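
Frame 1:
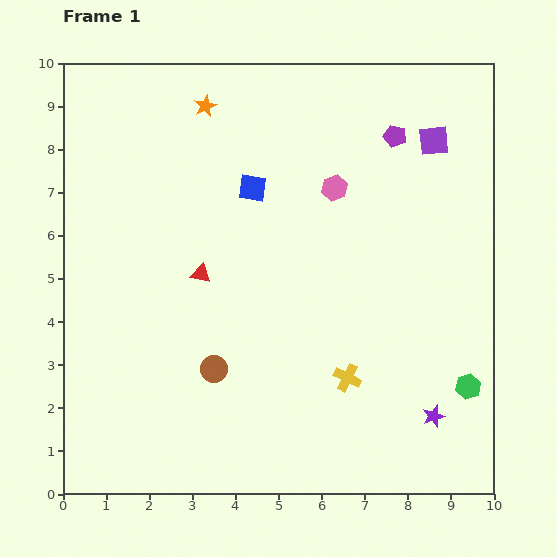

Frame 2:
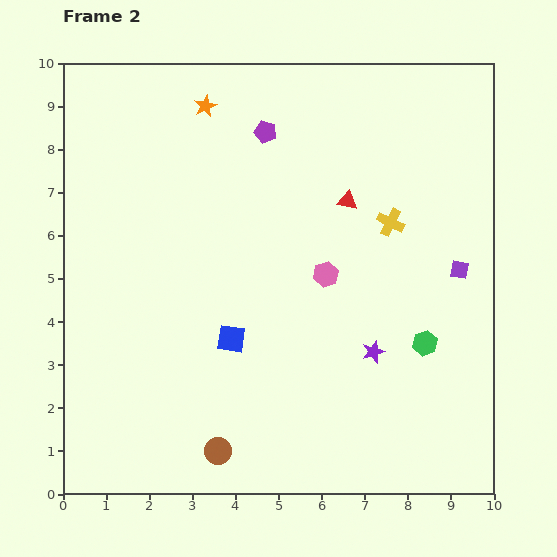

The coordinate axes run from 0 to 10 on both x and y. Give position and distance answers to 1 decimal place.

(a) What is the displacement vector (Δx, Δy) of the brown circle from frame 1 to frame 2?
(0.1, -1.9)

The brown circle was at (3.5, 2.9) in frame 1 and (3.6, 1.0) in frame 2.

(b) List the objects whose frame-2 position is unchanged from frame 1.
the orange star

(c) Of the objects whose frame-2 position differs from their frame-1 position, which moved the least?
the green hexagon

(moved 1.4)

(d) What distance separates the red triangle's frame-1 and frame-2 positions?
3.8

The red triangle moved from (3.2, 5.1) to (6.6, 6.8), a distance of √(3.4² + 1.7²) ≈ 3.8.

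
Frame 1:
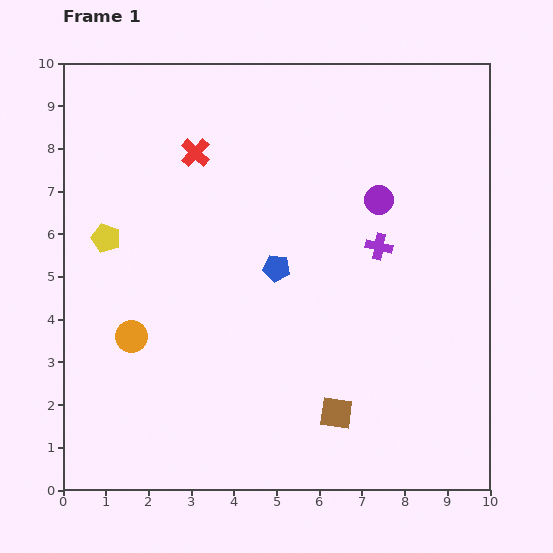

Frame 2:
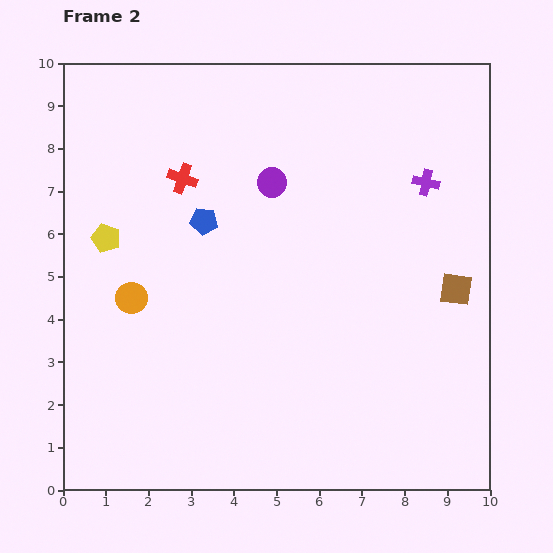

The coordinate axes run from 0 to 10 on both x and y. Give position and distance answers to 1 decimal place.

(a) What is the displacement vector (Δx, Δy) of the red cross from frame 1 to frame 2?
(-0.3, -0.6)

The red cross was at (3.1, 7.9) in frame 1 and (2.8, 7.3) in frame 2.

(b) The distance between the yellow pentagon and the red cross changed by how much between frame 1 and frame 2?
-0.6

Distance in frame 1: 2.9. Distance in frame 2: 2.3.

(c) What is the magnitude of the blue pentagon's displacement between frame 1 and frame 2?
2.0

The blue pentagon moved from (5.0, 5.2) to (3.3, 6.3), a distance of √(1.7² + 1.1²) ≈ 2.0.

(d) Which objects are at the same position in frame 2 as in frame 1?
the yellow pentagon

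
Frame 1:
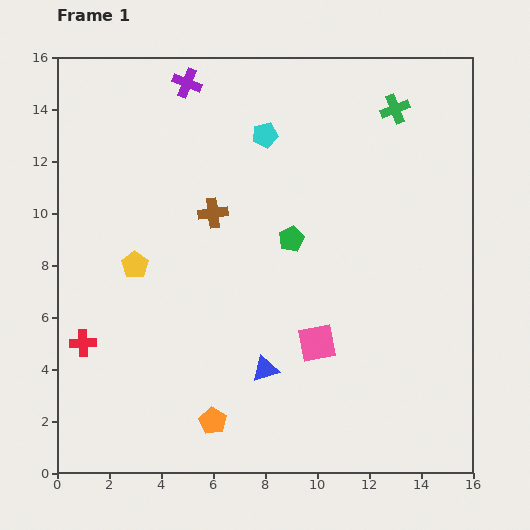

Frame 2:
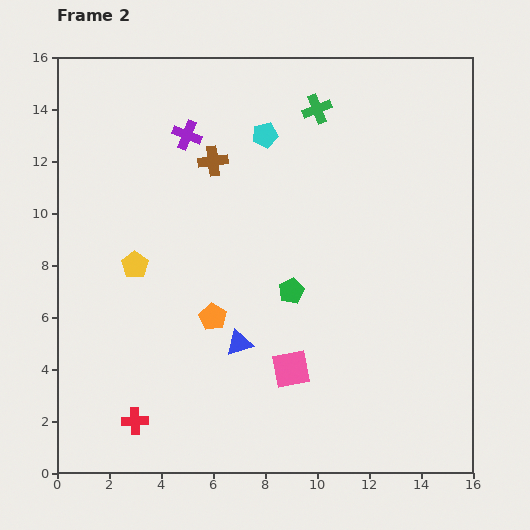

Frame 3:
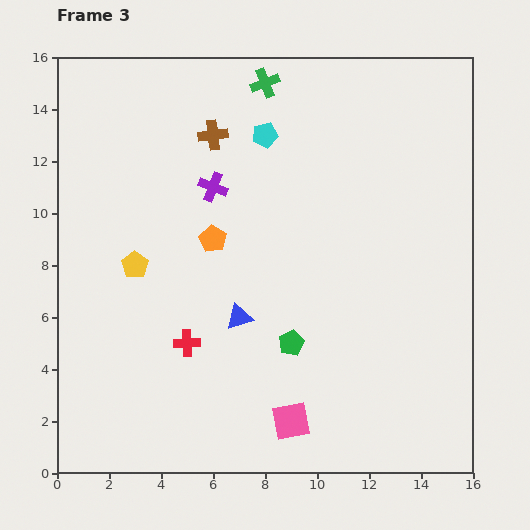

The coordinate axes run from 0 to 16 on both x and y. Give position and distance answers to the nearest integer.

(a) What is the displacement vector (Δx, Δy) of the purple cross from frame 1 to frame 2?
(0, -2)

The purple cross was at (5, 15) in frame 1 and (5, 13) in frame 2.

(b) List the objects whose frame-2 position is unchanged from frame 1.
the yellow pentagon, the cyan pentagon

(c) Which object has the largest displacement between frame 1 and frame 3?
the orange pentagon

(moved 7; next 5)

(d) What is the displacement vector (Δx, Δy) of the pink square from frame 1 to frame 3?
(-1, -3)

The pink square was at (10, 5) in frame 1 and (9, 2) in frame 3.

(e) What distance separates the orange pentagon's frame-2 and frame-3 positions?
3

The orange pentagon moved from (6, 6) to (6, 9), a distance of √(0² + 3²) ≈ 3.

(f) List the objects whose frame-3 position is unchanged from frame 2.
the yellow pentagon, the cyan pentagon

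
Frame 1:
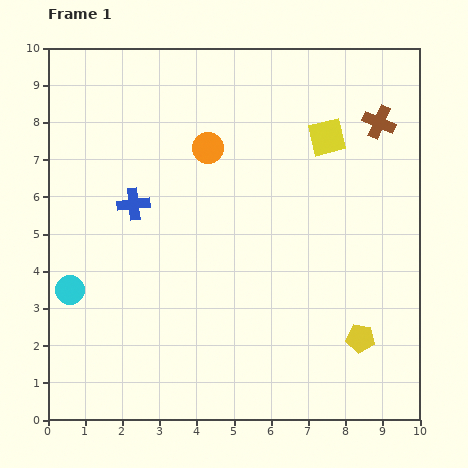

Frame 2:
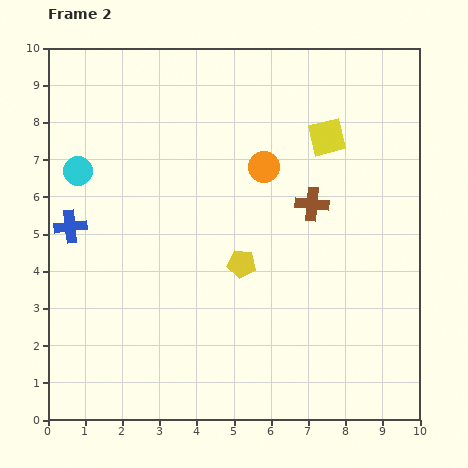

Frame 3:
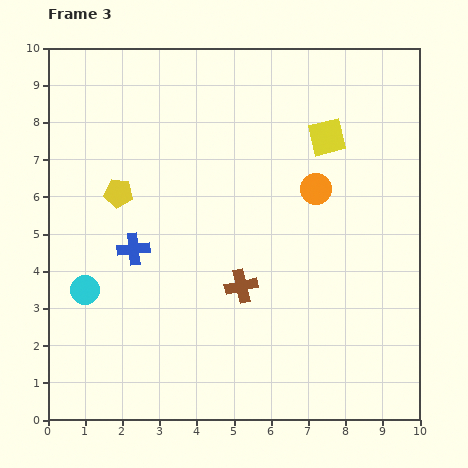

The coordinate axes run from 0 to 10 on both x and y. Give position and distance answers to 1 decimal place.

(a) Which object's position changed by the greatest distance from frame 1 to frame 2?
the yellow pentagon

(moved 3.8; next 3.2)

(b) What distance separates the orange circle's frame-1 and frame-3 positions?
3.1

The orange circle moved from (4.3, 7.3) to (7.2, 6.2), a distance of √(2.9² + 1.1²) ≈ 3.1.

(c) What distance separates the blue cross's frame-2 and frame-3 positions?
1.8

The blue cross moved from (0.6, 5.2) to (2.3, 4.6), a distance of √(1.7² + 0.6²) ≈ 1.8.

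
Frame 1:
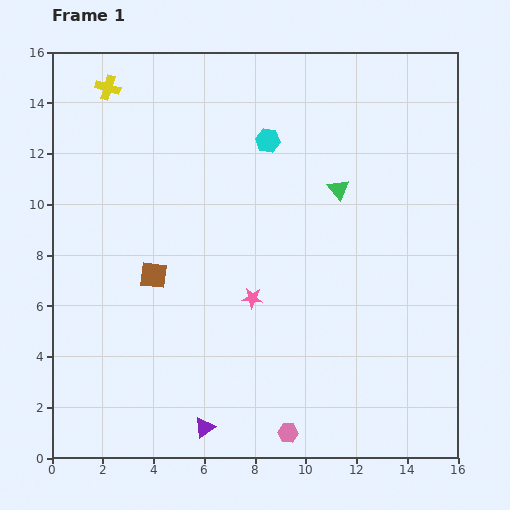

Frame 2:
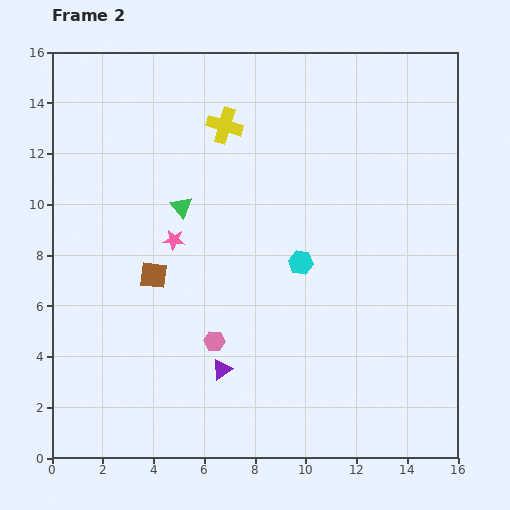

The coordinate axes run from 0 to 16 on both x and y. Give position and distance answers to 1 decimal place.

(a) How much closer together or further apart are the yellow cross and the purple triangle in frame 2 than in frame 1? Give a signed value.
-4.3

Distance in frame 1: 13.9. Distance in frame 2: 9.6.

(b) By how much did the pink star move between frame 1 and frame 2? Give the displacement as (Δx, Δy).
(-3.1, 2.3)

The pink star was at (7.9, 6.3) in frame 1 and (4.8, 8.6) in frame 2.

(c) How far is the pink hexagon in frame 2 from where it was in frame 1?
4.6

The pink hexagon moved from (9.3, 1.0) to (6.4, 4.6), a distance of √(2.9² + 3.6²) ≈ 4.6.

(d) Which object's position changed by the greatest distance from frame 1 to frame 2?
the green triangle

(moved 6.2; next 5.0)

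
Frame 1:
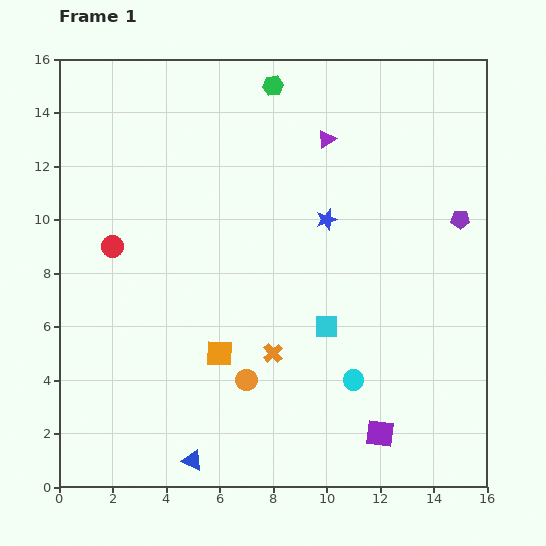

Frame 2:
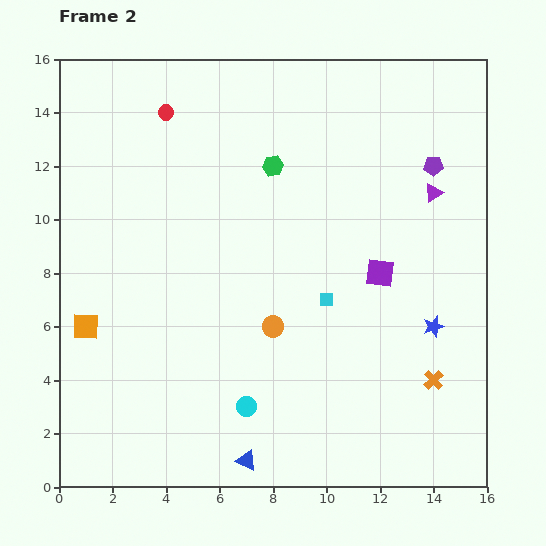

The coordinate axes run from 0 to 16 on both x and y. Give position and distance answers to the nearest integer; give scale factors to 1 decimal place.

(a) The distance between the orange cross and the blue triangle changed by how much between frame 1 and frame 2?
+3

Distance in frame 1: 5. Distance in frame 2: 8.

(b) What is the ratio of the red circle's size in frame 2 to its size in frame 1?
0.7×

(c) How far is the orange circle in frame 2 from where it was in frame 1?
2

The orange circle moved from (7, 4) to (8, 6), a distance of √(1² + 2²) ≈ 2.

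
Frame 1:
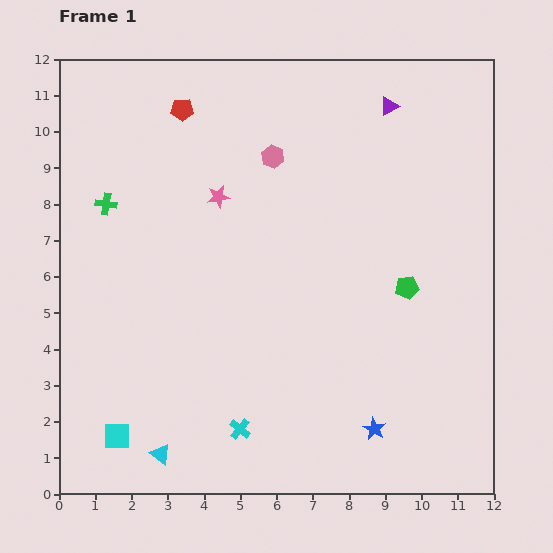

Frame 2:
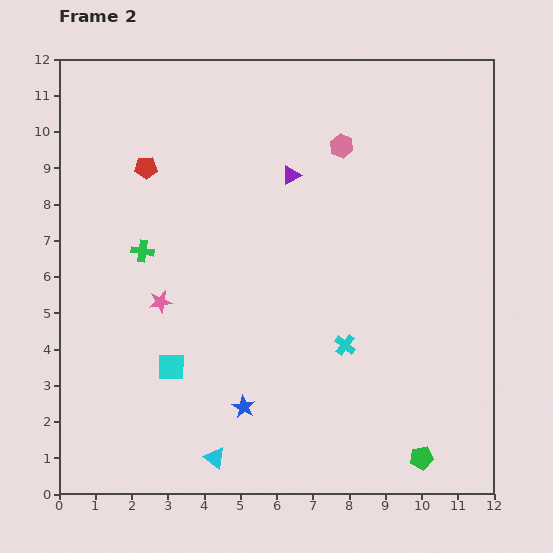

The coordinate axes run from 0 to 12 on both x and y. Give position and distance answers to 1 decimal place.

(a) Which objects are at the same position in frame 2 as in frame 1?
none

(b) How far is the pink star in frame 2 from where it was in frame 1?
3.3

The pink star moved from (4.4, 8.2) to (2.8, 5.3), a distance of √(1.6² + 2.9²) ≈ 3.3.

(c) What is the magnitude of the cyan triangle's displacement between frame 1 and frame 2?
1.5

The cyan triangle moved from (2.8, 1.1) to (4.3, 1.0), a distance of √(1.5² + 0.1²) ≈ 1.5.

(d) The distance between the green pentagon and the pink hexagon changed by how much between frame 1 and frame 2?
+3.7

Distance in frame 1: 5.2. Distance in frame 2: 8.9.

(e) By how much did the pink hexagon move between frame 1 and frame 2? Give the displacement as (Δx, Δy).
(1.9, 0.3)

The pink hexagon was at (5.9, 9.3) in frame 1 and (7.8, 9.6) in frame 2.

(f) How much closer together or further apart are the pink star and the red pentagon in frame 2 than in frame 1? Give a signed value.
+1.1

Distance in frame 1: 2.6. Distance in frame 2: 3.7.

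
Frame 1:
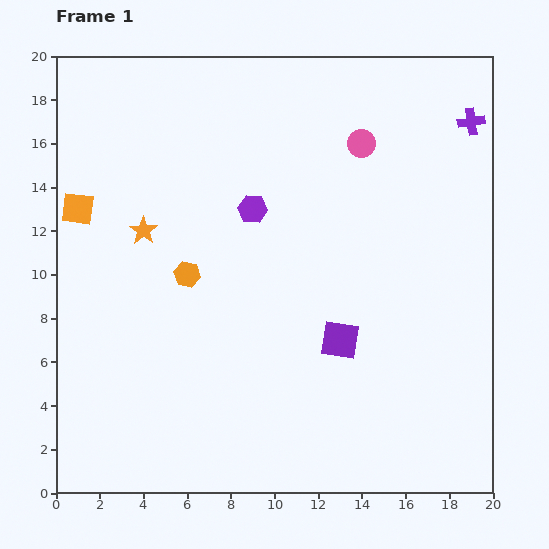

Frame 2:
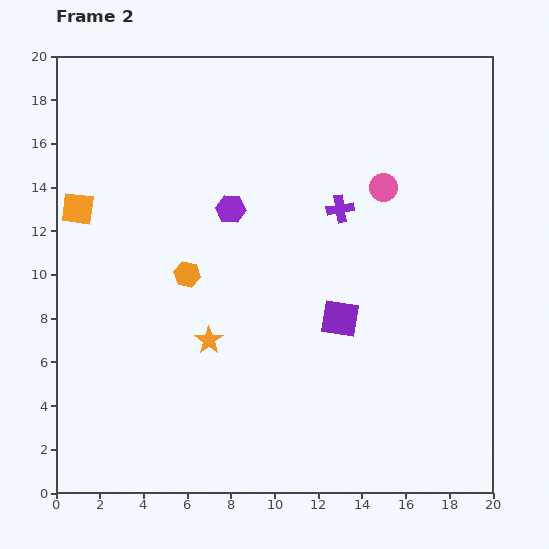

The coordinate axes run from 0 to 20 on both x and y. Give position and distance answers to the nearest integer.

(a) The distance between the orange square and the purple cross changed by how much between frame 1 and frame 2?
-6

Distance in frame 1: 18. Distance in frame 2: 12.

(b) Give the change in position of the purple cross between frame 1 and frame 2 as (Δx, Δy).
(-6, -4)

The purple cross was at (19, 17) in frame 1 and (13, 13) in frame 2.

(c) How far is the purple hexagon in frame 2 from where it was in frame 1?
1

The purple hexagon moved from (9, 13) to (8, 13), a distance of √(1² + 0²) ≈ 1.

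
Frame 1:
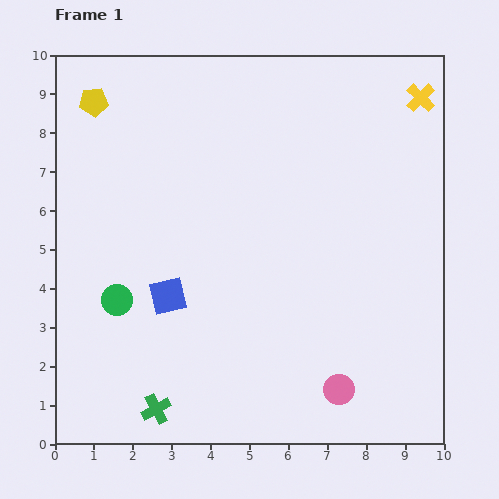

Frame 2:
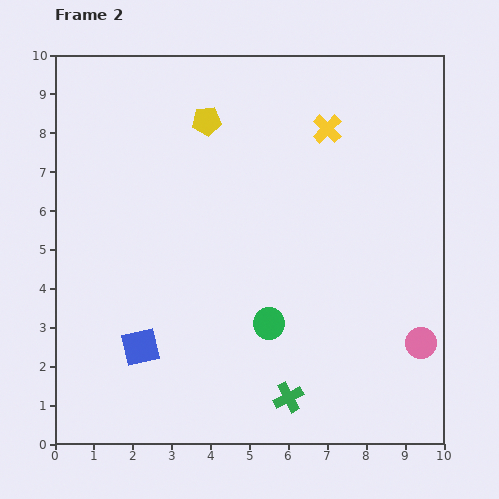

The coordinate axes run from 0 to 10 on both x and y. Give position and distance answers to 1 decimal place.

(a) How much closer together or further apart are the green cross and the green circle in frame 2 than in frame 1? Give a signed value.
-1.0

Distance in frame 1: 3.0. Distance in frame 2: 2.0.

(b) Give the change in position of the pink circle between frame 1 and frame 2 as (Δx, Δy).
(2.1, 1.2)

The pink circle was at (7.3, 1.4) in frame 1 and (9.4, 2.6) in frame 2.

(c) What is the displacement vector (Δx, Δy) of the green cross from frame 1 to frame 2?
(3.4, 0.3)

The green cross was at (2.6, 0.9) in frame 1 and (6.0, 1.2) in frame 2.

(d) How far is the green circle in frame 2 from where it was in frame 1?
3.9

The green circle moved from (1.6, 3.7) to (5.5, 3.1), a distance of √(3.9² + 0.6²) ≈ 3.9.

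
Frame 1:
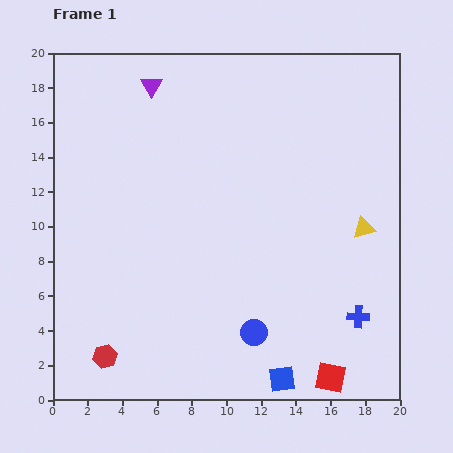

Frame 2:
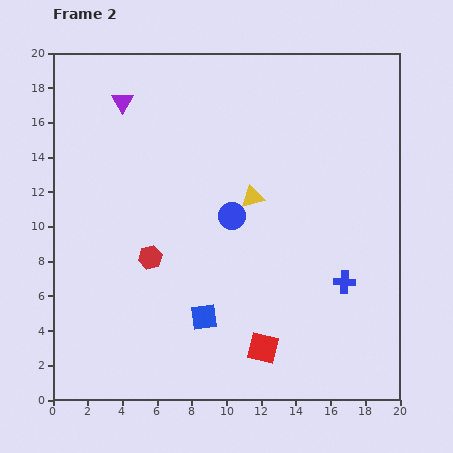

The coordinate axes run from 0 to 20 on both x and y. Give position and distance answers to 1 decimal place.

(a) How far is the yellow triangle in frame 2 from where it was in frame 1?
6.6

The yellow triangle moved from (17.9, 9.9) to (11.5, 11.7), a distance of √(6.4² + 1.8²) ≈ 6.6.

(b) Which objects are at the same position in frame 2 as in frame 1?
none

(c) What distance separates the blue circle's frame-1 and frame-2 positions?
6.8

The blue circle moved from (11.6, 3.9) to (10.3, 10.6), a distance of √(1.3² + 6.7²) ≈ 6.8.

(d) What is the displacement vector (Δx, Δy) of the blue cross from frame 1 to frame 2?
(-0.8, 2.0)

The blue cross was at (17.6, 4.8) in frame 1 and (16.8, 6.8) in frame 2.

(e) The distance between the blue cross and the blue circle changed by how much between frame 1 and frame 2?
+1.4

Distance in frame 1: 6.1. Distance in frame 2: 7.5.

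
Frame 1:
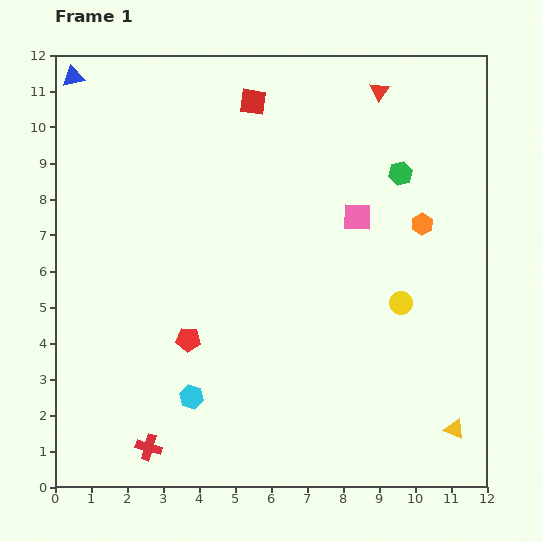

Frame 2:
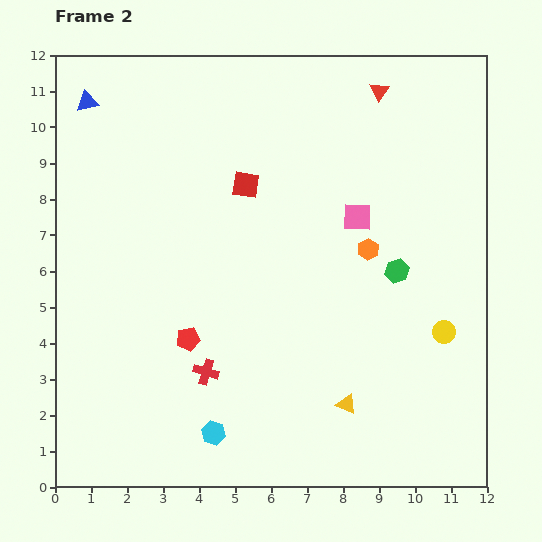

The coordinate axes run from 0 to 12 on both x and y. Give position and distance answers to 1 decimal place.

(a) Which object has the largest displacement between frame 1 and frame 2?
the yellow triangle

(moved 3.1; next 2.7)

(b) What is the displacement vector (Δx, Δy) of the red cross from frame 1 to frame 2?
(1.6, 2.1)

The red cross was at (2.6, 1.1) in frame 1 and (4.2, 3.2) in frame 2.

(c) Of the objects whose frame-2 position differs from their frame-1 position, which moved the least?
the blue triangle

(moved 0.8)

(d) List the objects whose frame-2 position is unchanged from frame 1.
the red triangle, the pink square, the red pentagon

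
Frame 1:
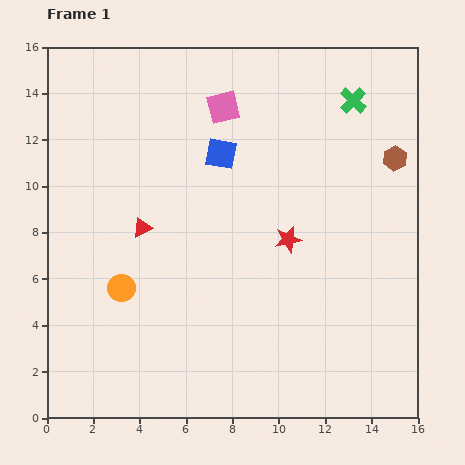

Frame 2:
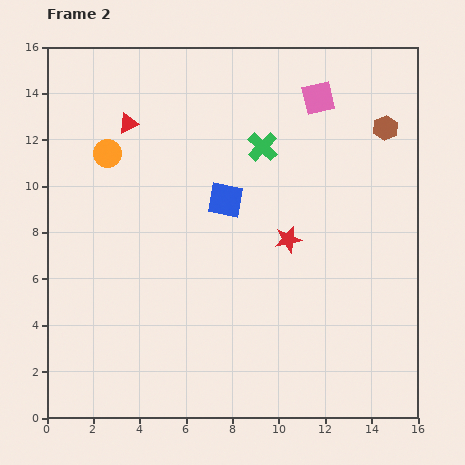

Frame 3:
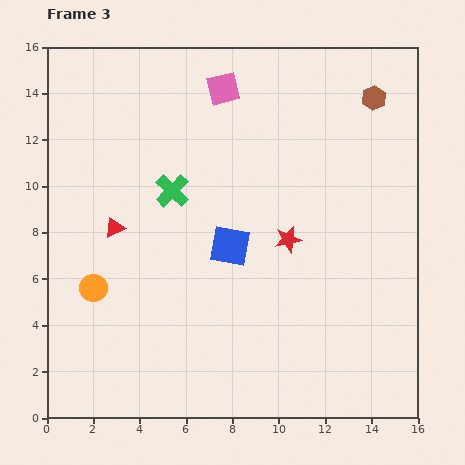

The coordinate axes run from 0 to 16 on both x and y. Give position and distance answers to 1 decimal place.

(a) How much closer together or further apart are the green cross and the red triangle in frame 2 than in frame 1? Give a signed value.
-4.7

Distance in frame 1: 10.6. Distance in frame 2: 5.9.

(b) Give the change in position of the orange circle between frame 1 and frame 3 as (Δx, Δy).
(-1.2, 0.0)

The orange circle was at (3.2, 5.6) in frame 1 and (2.0, 5.6) in frame 3.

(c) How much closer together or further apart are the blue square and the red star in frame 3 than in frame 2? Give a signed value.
-0.7

Distance in frame 2: 3.2. Distance in frame 3: 2.5.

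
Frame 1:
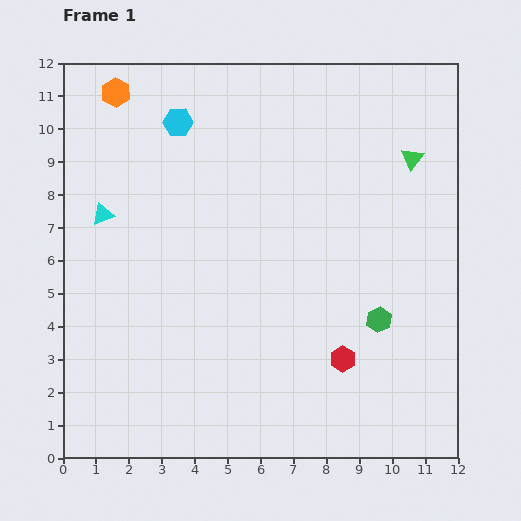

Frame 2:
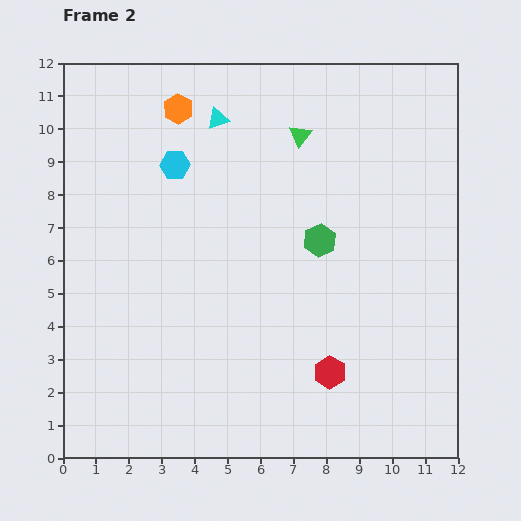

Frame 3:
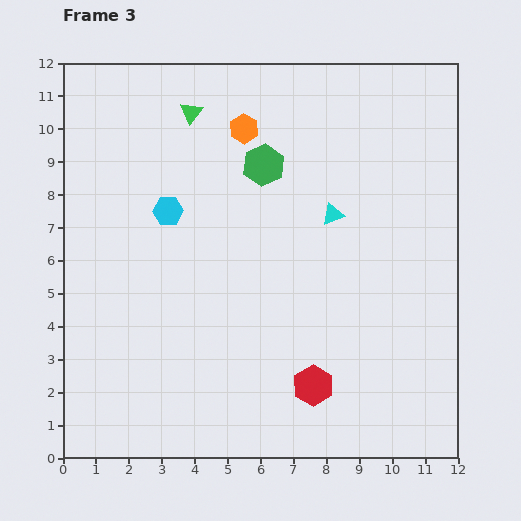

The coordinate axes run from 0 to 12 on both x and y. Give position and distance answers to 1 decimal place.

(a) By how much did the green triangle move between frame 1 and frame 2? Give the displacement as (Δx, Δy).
(-3.4, 0.7)

The green triangle was at (10.6, 9.1) in frame 1 and (7.2, 9.8) in frame 2.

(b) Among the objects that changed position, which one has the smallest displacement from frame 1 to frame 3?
the red hexagon

(moved 1.2)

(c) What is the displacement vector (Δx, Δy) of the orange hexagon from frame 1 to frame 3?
(3.9, -1.1)

The orange hexagon was at (1.6, 11.1) in frame 1 and (5.5, 10.0) in frame 3.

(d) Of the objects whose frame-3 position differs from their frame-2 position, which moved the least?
the red hexagon

(moved 0.6)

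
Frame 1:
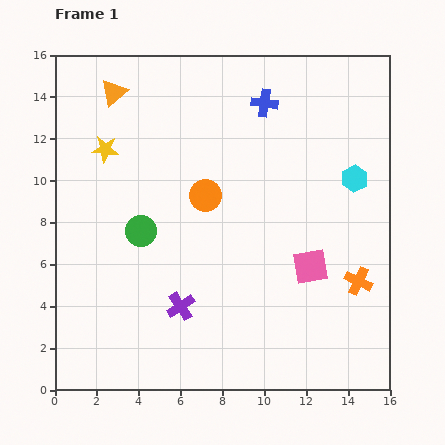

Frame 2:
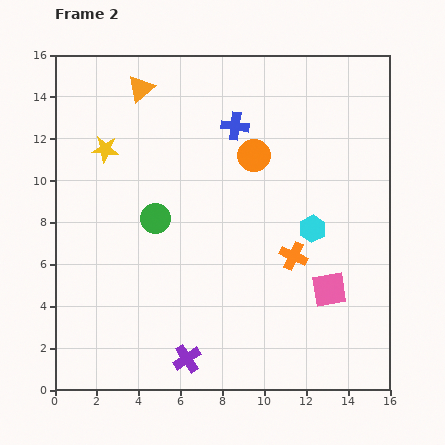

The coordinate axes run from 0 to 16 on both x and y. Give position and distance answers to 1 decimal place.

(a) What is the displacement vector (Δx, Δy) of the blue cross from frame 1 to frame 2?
(-1.4, -1.1)

The blue cross was at (10.0, 13.7) in frame 1 and (8.6, 12.6) in frame 2.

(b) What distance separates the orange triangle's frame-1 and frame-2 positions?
1.3

The orange triangle moved from (2.8, 14.2) to (4.1, 14.4), a distance of √(1.3² + 0.2²) ≈ 1.3.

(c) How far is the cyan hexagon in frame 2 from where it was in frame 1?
3.1

The cyan hexagon moved from (14.3, 10.1) to (12.3, 7.7), a distance of √(2.0² + 2.4²) ≈ 3.1.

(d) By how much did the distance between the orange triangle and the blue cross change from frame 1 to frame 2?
-2.4

Distance in frame 1: 7.2. Distance in frame 2: 4.8.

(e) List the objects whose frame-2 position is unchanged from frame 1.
the yellow star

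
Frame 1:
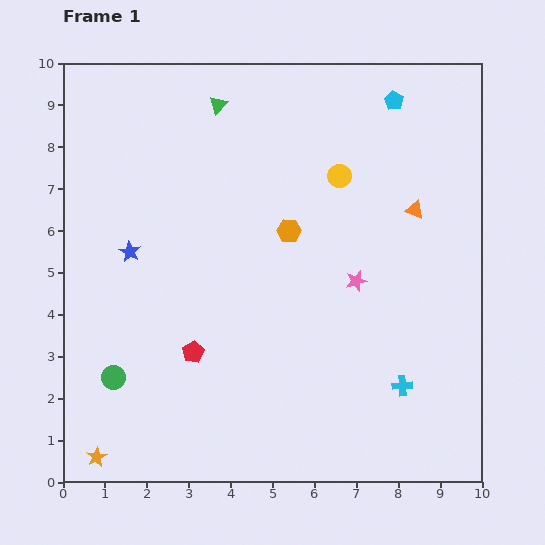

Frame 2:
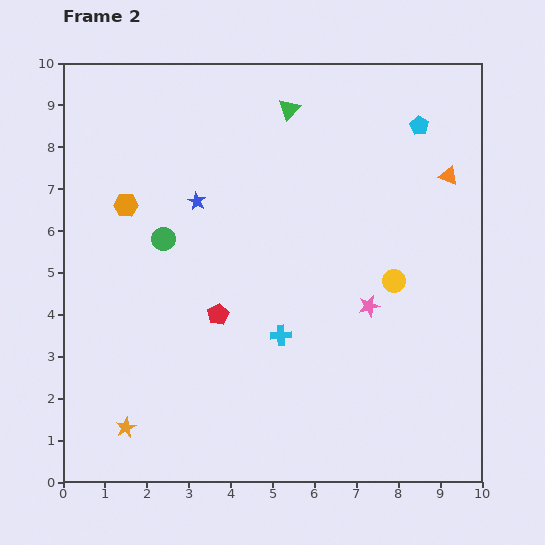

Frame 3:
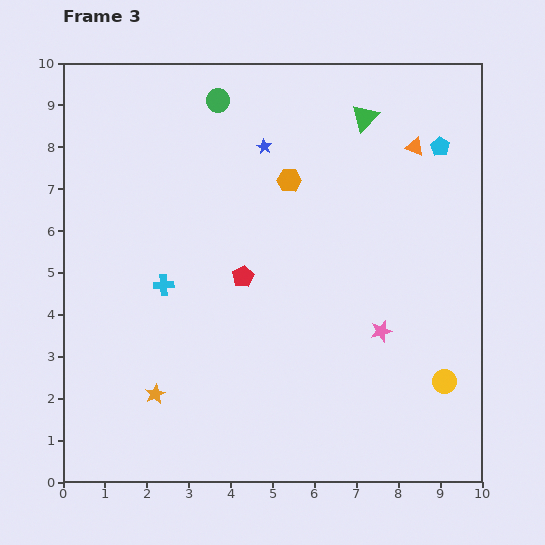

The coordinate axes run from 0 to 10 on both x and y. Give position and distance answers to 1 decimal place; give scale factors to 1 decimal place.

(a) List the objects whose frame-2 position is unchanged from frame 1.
none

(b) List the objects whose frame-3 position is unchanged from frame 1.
none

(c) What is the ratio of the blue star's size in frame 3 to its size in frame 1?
0.7×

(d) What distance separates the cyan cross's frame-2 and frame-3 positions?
3.0

The cyan cross moved from (5.2, 3.5) to (2.4, 4.7), a distance of √(2.8² + 1.2²) ≈ 3.0.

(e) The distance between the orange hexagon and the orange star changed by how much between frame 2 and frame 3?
+0.7

Distance in frame 2: 5.3. Distance in frame 3: 6.0.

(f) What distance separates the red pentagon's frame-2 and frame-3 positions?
1.1

The red pentagon moved from (3.7, 4.0) to (4.3, 4.9), a distance of √(0.6² + 0.9²) ≈ 1.1.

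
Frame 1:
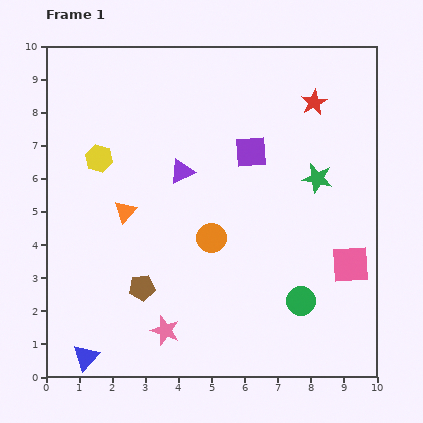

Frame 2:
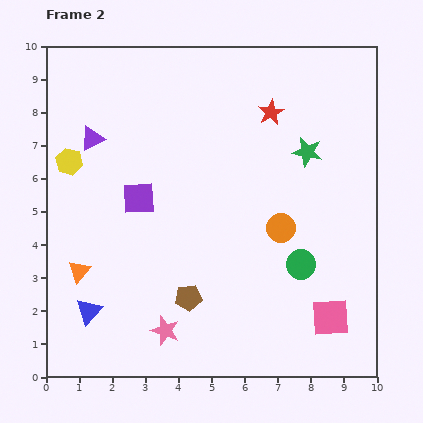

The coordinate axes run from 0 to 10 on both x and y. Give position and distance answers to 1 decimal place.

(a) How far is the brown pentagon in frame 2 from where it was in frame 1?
1.4

The brown pentagon moved from (2.9, 2.7) to (4.3, 2.4), a distance of √(1.4² + 0.3²) ≈ 1.4.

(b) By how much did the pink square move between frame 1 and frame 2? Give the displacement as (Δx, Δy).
(-0.6, -1.6)

The pink square was at (9.2, 3.4) in frame 1 and (8.6, 1.8) in frame 2.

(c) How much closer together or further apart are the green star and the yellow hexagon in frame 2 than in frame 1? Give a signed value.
+0.6

Distance in frame 1: 6.6. Distance in frame 2: 7.2.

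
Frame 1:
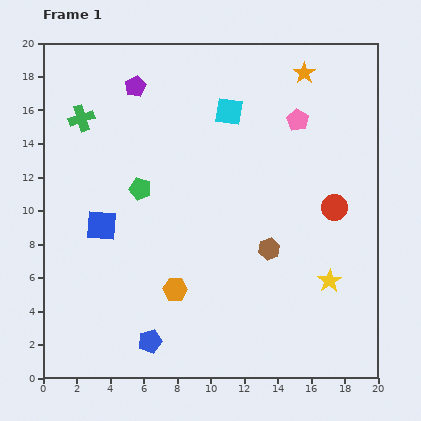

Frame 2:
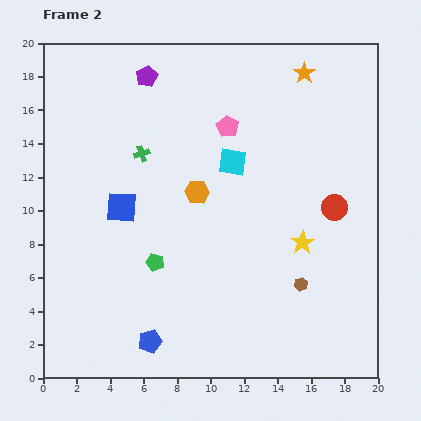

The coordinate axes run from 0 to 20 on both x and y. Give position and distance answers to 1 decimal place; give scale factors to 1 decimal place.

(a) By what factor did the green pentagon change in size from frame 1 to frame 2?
0.8×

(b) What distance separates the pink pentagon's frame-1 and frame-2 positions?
4.2

The pink pentagon moved from (15.2, 15.4) to (11.0, 15.0), a distance of √(4.2² + 0.4²) ≈ 4.2.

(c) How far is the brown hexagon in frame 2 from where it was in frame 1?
2.8

The brown hexagon moved from (13.5, 7.7) to (15.4, 5.6), a distance of √(1.9² + 2.1²) ≈ 2.8.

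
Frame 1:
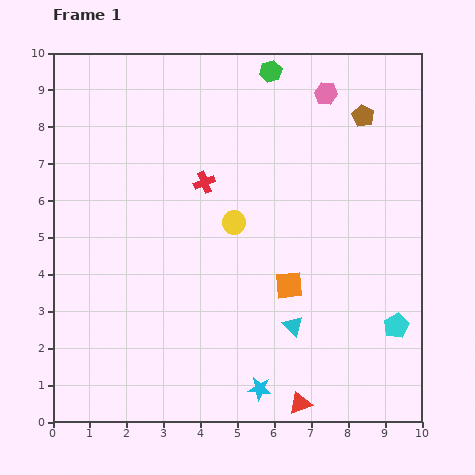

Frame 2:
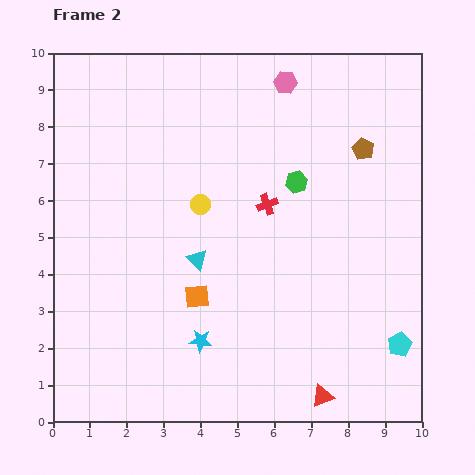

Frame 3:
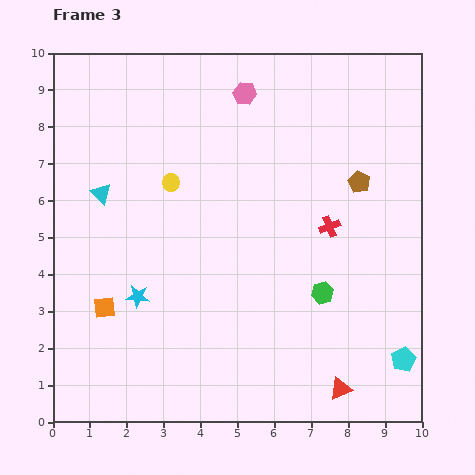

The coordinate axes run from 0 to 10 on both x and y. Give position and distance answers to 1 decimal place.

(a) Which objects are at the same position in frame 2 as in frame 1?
none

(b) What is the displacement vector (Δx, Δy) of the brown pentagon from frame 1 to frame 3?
(-0.1, -1.8)

The brown pentagon was at (8.4, 8.3) in frame 1 and (8.3, 6.5) in frame 3.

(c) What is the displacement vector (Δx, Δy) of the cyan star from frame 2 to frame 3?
(-1.7, 1.2)

The cyan star was at (4.0, 2.2) in frame 2 and (2.3, 3.4) in frame 3.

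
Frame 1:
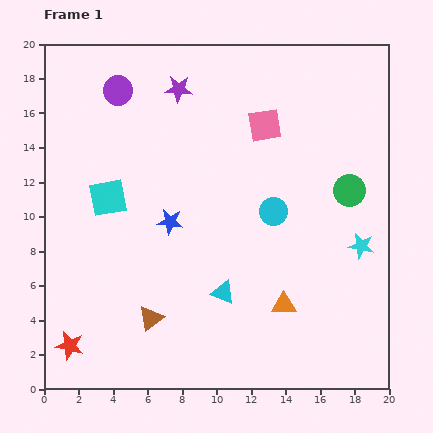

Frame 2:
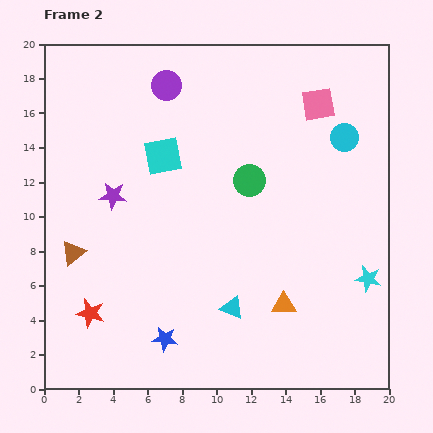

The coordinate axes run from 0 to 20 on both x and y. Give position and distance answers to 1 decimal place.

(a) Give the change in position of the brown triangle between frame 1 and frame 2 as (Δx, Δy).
(-4.5, 3.8)

The brown triangle was at (6.2, 4.1) in frame 1 and (1.7, 7.9) in frame 2.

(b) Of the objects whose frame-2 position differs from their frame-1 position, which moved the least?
the cyan triangle

(moved 1.0)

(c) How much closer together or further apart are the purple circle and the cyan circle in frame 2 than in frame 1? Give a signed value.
-0.7

Distance in frame 1: 11.4. Distance in frame 2: 10.7.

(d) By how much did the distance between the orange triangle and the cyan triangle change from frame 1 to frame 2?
-0.6

Distance in frame 1: 3.6. Distance in frame 2: 3.0.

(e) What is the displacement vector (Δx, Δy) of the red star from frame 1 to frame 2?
(1.2, 1.9)

The red star was at (1.5, 2.5) in frame 1 and (2.7, 4.4) in frame 2.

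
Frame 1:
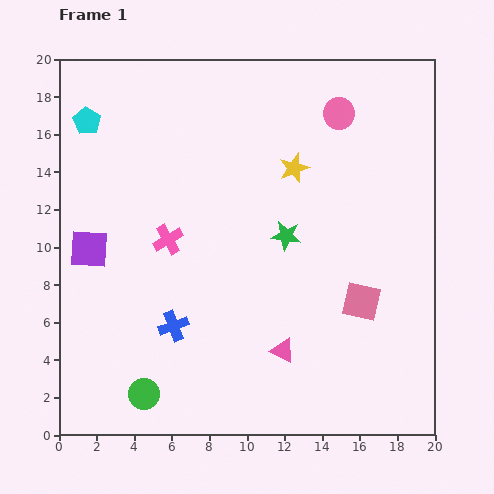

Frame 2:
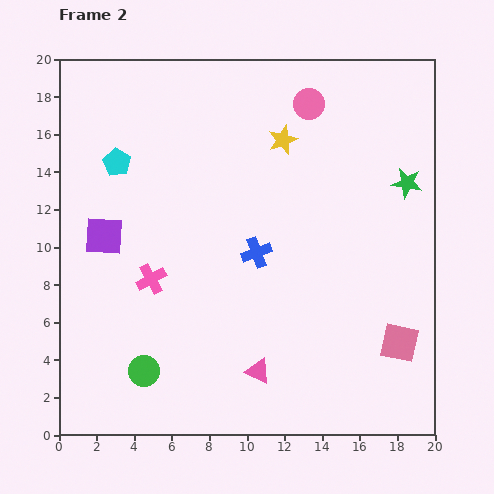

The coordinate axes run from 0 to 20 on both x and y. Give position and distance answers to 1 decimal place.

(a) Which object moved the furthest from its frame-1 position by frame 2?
the green star

(moved 7.0; next 5.9)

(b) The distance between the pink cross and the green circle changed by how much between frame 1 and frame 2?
-3.4

Distance in frame 1: 8.3. Distance in frame 2: 4.9.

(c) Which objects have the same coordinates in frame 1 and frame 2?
none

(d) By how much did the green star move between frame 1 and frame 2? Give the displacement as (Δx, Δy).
(6.4, 2.8)

The green star was at (12.1, 10.6) in frame 1 and (18.5, 13.4) in frame 2.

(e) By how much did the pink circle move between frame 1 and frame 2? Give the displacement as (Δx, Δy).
(-1.6, 0.5)

The pink circle was at (14.9, 17.1) in frame 1 and (13.3, 17.6) in frame 2.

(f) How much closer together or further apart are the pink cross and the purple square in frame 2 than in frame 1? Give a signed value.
-0.8

Distance in frame 1: 4.2. Distance in frame 2: 3.4.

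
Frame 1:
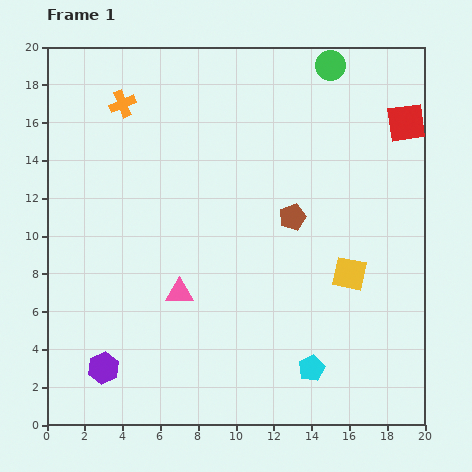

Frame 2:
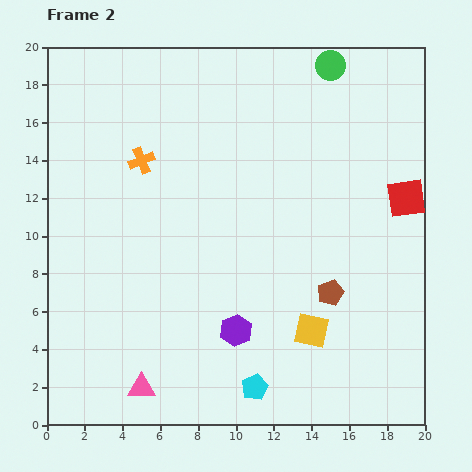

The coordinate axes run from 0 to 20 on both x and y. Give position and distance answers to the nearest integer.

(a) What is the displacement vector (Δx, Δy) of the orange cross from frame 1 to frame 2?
(1, -3)

The orange cross was at (4, 17) in frame 1 and (5, 14) in frame 2.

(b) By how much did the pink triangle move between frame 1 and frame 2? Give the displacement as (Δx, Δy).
(-2, -5)

The pink triangle was at (7, 7) in frame 1 and (5, 2) in frame 2.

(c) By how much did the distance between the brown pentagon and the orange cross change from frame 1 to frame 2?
+1

Distance in frame 1: 11. Distance in frame 2: 12.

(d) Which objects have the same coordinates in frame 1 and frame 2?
the green circle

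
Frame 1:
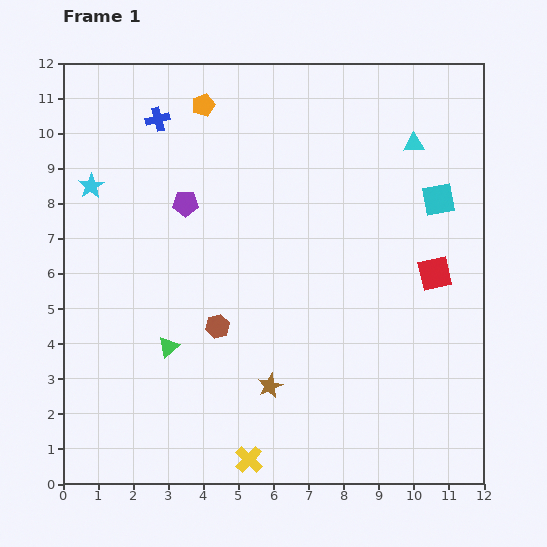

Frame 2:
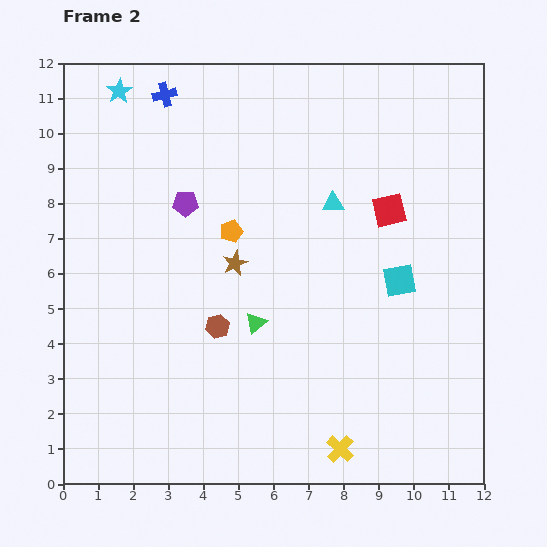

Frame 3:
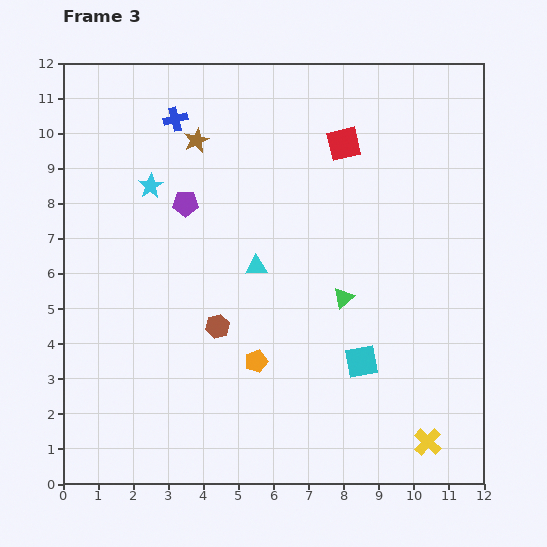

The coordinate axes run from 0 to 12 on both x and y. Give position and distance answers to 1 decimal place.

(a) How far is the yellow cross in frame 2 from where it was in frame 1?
2.6

The yellow cross moved from (5.3, 0.7) to (7.9, 1.0), a distance of √(2.6² + 0.3²) ≈ 2.6.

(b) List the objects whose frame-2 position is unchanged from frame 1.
the brown hexagon, the purple pentagon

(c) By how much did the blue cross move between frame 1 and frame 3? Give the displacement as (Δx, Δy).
(0.5, 0.0)

The blue cross was at (2.7, 10.4) in frame 1 and (3.2, 10.4) in frame 3.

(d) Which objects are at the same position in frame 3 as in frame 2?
the brown hexagon, the purple pentagon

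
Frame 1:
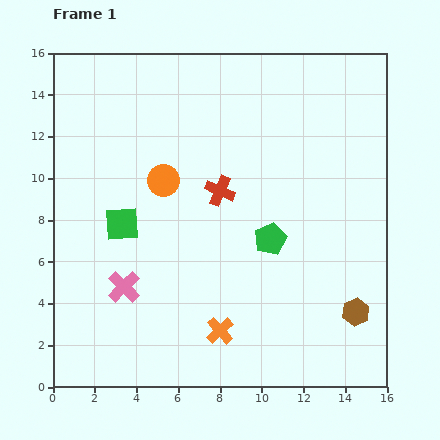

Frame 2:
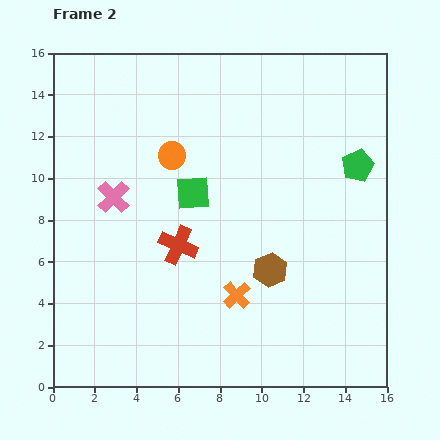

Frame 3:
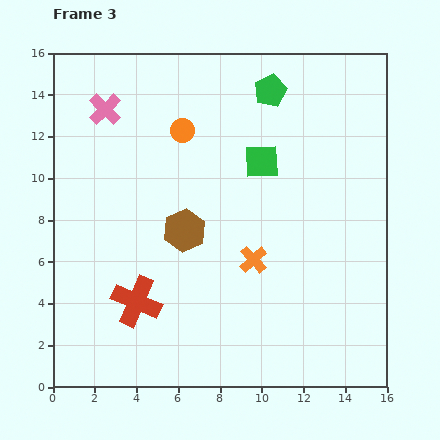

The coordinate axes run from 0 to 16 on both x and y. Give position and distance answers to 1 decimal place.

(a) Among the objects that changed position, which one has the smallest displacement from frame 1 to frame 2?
the orange circle

(moved 1.3)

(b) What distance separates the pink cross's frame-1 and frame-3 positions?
8.5

The pink cross moved from (3.4, 4.8) to (2.5, 13.3), a distance of √(0.9² + 8.5²) ≈ 8.5.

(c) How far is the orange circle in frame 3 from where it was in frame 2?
1.3

The orange circle moved from (5.7, 11.1) to (6.2, 12.3), a distance of √(0.5² + 1.2²) ≈ 1.3.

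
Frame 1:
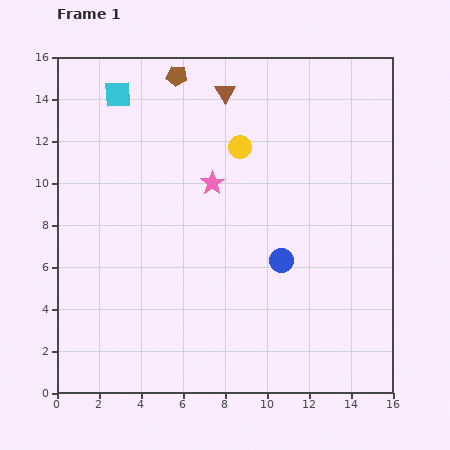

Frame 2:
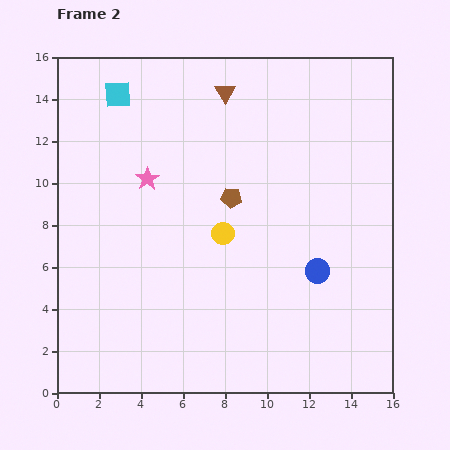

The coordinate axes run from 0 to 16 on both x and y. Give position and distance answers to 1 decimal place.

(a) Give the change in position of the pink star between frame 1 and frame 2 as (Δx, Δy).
(-3.1, 0.2)

The pink star was at (7.4, 10.0) in frame 1 and (4.3, 10.2) in frame 2.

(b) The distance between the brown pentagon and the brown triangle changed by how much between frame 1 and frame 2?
+2.6

Distance in frame 1: 2.4. Distance in frame 2: 5.0.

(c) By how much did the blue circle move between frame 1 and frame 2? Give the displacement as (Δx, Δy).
(1.7, -0.5)

The blue circle was at (10.7, 6.3) in frame 1 and (12.4, 5.8) in frame 2.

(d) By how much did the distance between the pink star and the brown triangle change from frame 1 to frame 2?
+1.2

Distance in frame 1: 4.3. Distance in frame 2: 5.5.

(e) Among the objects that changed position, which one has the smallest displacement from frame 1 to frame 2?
the blue circle

(moved 1.8)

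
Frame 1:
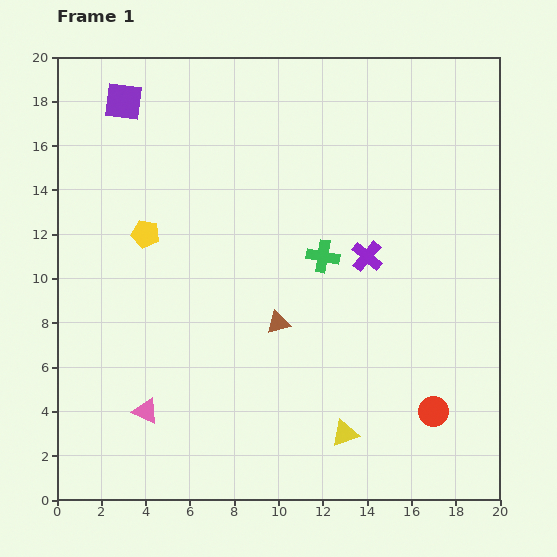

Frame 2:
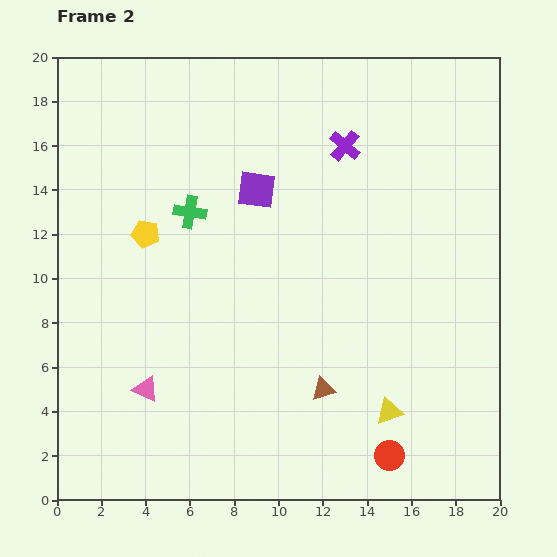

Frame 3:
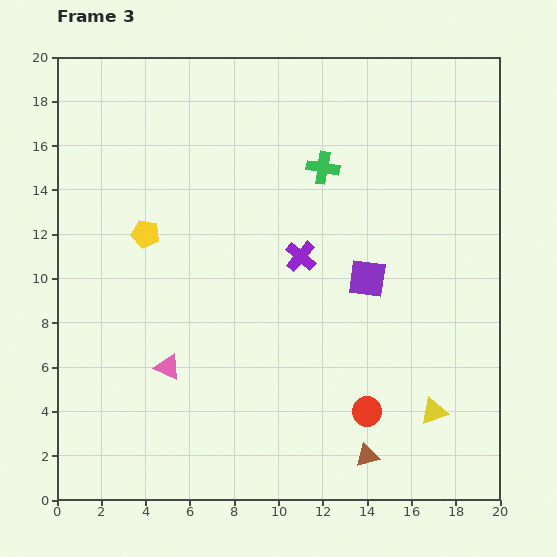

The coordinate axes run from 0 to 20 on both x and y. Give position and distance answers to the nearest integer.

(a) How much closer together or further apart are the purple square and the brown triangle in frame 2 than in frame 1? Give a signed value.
-3

Distance in frame 1: 12. Distance in frame 2: 9.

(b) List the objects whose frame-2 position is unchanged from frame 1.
the yellow pentagon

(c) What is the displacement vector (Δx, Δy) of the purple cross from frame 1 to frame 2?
(-1, 5)

The purple cross was at (14, 11) in frame 1 and (13, 16) in frame 2.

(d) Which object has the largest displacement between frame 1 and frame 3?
the purple square

(moved 14; next 7)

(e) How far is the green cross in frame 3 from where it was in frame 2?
6

The green cross moved from (6, 13) to (12, 15), a distance of √(6² + 2²) ≈ 6.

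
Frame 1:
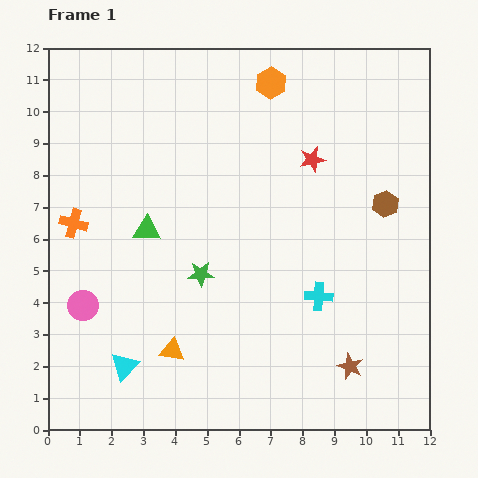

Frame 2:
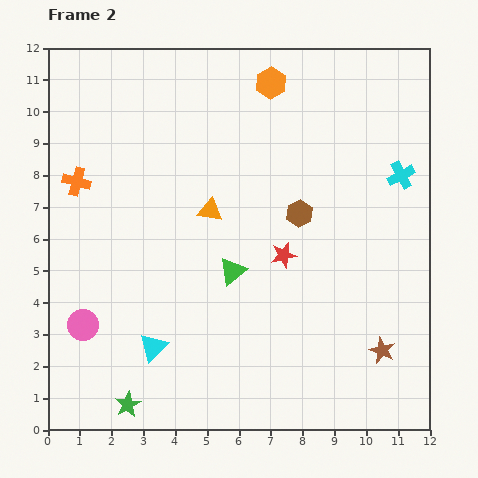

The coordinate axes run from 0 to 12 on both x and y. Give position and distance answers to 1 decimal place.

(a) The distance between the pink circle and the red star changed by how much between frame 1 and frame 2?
-1.8

Distance in frame 1: 8.5. Distance in frame 2: 6.7.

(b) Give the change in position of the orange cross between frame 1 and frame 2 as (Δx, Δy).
(0.1, 1.3)

The orange cross was at (0.8, 6.5) in frame 1 and (0.9, 7.8) in frame 2.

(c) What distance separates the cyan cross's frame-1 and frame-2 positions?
4.6

The cyan cross moved from (8.5, 4.2) to (11.1, 8.0), a distance of √(2.6² + 3.8²) ≈ 4.6.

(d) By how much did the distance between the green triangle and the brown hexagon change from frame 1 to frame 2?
-4.7

Distance in frame 1: 7.5. Distance in frame 2: 2.8.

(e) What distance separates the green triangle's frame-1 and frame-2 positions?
3.0

The green triangle moved from (3.1, 6.3) to (5.8, 5.0), a distance of √(2.7² + 1.3²) ≈ 3.0.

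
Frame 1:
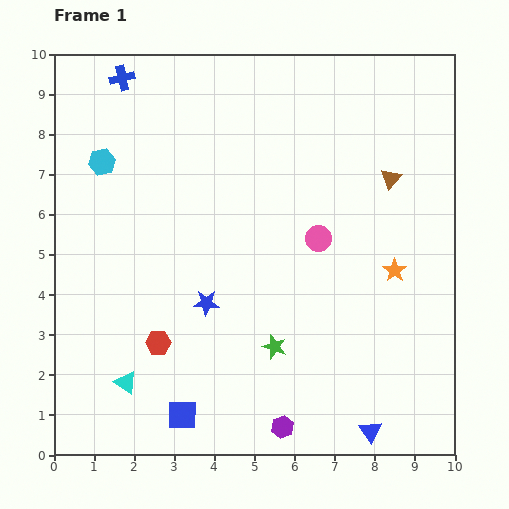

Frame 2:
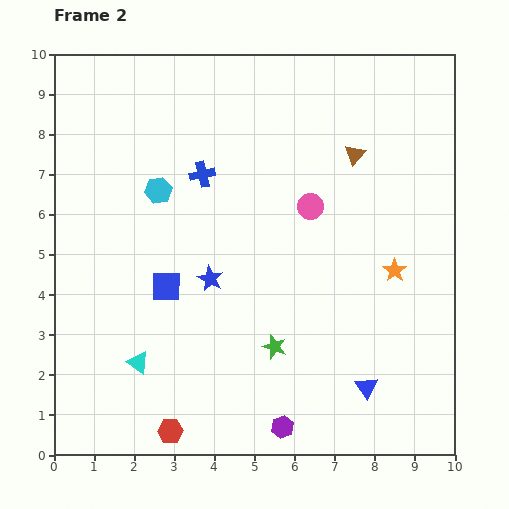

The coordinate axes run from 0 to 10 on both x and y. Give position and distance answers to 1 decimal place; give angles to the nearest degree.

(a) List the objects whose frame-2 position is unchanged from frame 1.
the green star, the purple hexagon, the orange star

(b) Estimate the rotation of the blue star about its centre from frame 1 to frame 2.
25° clockwise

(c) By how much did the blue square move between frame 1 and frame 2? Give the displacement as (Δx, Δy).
(-0.4, 3.2)

The blue square was at (3.2, 1.0) in frame 1 and (2.8, 4.2) in frame 2.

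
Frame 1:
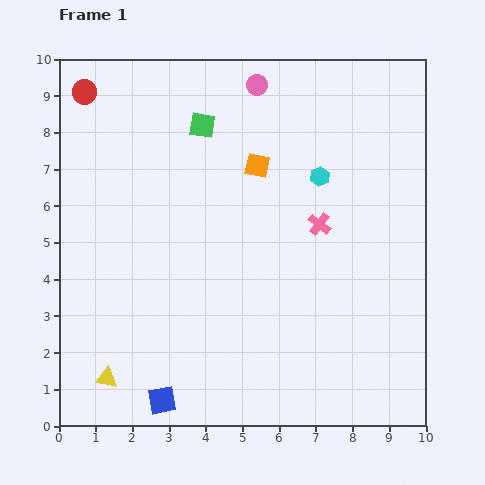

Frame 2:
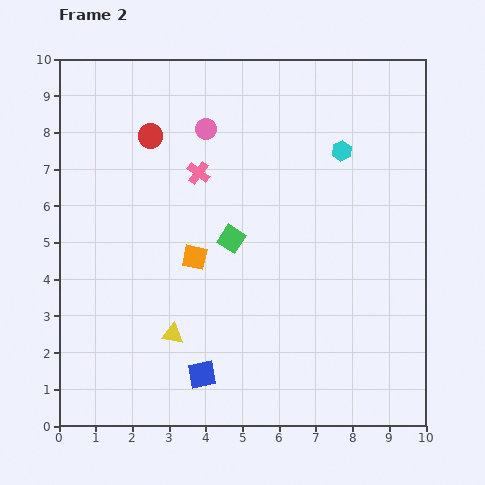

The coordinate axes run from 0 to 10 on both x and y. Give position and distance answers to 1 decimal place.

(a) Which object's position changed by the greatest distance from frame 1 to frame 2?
the pink cross

(moved 3.6; next 3.2)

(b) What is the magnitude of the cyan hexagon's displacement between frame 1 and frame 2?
0.9

The cyan hexagon moved from (7.1, 6.8) to (7.7, 7.5), a distance of √(0.6² + 0.7²) ≈ 0.9.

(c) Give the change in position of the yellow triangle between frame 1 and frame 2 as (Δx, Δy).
(1.8, 1.2)

The yellow triangle was at (1.3, 1.3) in frame 1 and (3.1, 2.5) in frame 2.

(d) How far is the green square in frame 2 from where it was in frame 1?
3.2

The green square moved from (3.9, 8.2) to (4.7, 5.1), a distance of √(0.8² + 3.1²) ≈ 3.2.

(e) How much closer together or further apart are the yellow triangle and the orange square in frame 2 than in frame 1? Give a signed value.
-4.9

Distance in frame 1: 7.1. Distance in frame 2: 2.2.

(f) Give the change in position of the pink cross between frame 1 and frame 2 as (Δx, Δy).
(-3.3, 1.4)

The pink cross was at (7.1, 5.5) in frame 1 and (3.8, 6.9) in frame 2.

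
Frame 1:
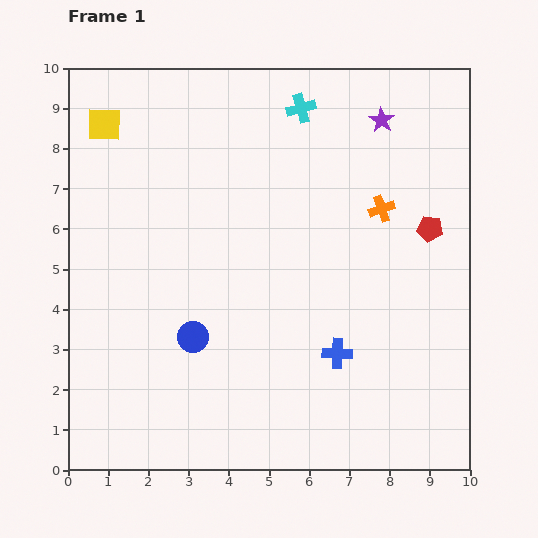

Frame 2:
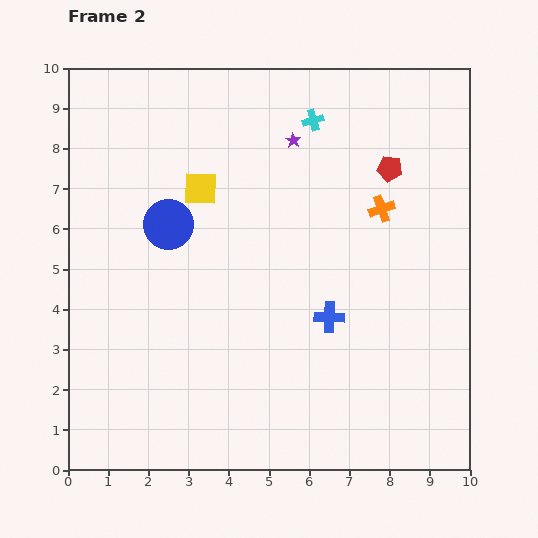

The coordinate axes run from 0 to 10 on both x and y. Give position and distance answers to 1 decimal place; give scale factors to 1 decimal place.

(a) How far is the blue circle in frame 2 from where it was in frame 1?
2.9

The blue circle moved from (3.1, 3.3) to (2.5, 6.1), a distance of √(0.6² + 2.8²) ≈ 2.9.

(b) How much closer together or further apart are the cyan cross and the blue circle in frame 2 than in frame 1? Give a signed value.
-1.9

Distance in frame 1: 6.3. Distance in frame 2: 4.4.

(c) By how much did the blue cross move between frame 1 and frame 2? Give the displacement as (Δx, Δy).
(-0.2, 0.9)

The blue cross was at (6.7, 2.9) in frame 1 and (6.5, 3.8) in frame 2.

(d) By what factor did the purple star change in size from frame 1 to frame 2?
0.6×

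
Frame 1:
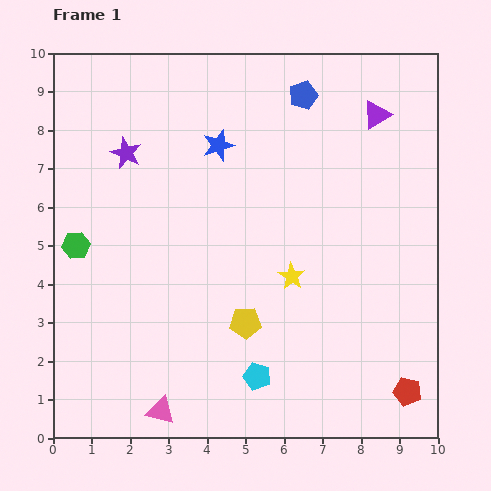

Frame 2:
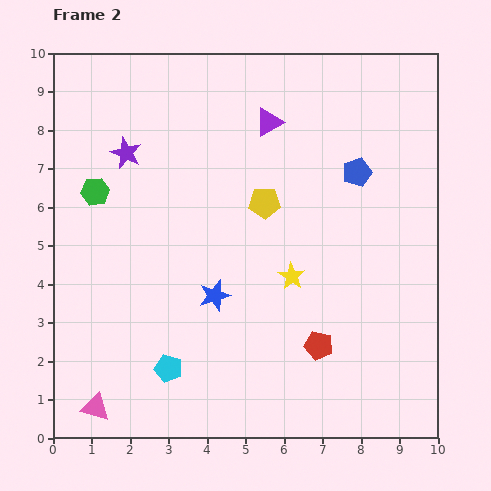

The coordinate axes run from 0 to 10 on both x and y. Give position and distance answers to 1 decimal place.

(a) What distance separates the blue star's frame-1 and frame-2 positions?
3.9

The blue star moved from (4.3, 7.6) to (4.2, 3.7), a distance of √(0.1² + 3.9²) ≈ 3.9.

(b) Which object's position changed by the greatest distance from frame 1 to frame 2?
the blue star

(moved 3.9; next 3.1)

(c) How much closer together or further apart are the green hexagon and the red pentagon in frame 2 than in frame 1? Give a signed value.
-2.4

Distance in frame 1: 9.4. Distance in frame 2: 7.0.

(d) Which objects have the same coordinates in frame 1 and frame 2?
the purple star, the yellow star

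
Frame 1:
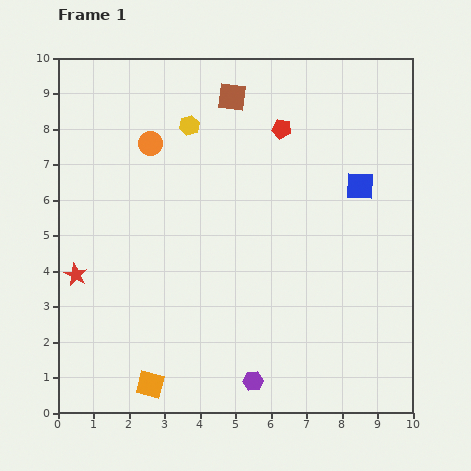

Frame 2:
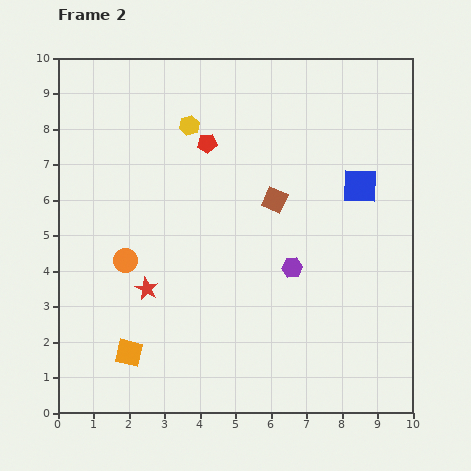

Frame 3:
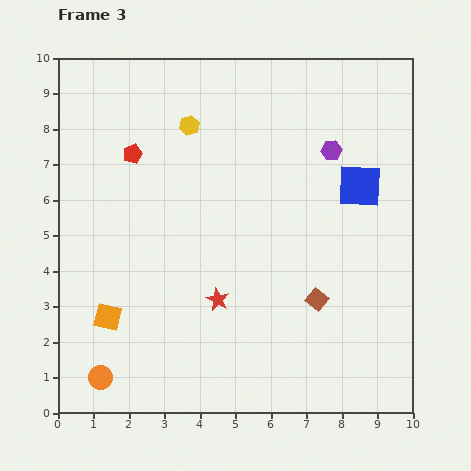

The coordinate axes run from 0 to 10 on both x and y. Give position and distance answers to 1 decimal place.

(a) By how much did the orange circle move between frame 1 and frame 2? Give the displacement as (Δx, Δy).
(-0.7, -3.3)

The orange circle was at (2.6, 7.6) in frame 1 and (1.9, 4.3) in frame 2.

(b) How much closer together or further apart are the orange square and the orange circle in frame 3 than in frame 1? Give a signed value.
-5.1

Distance in frame 1: 6.8. Distance in frame 3: 1.7.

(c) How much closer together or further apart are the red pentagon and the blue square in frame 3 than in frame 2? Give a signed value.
+2.0

Distance in frame 2: 4.5. Distance in frame 3: 6.5.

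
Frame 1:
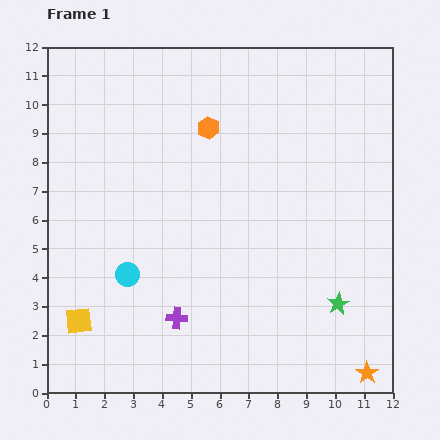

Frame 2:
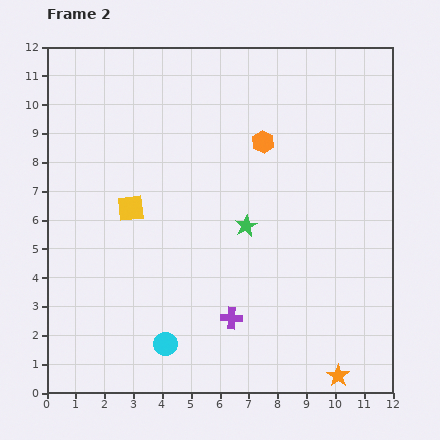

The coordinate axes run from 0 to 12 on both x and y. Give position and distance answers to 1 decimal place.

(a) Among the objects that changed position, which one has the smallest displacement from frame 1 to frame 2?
the orange star

(moved 1.0)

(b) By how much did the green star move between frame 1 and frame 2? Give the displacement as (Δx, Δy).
(-3.2, 2.7)

The green star was at (10.1, 3.1) in frame 1 and (6.9, 5.8) in frame 2.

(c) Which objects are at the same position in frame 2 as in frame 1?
none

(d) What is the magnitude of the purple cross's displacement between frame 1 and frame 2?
1.9

The purple cross moved from (4.5, 2.6) to (6.4, 2.6), a distance of √(1.9² + 0.0²) ≈ 1.9.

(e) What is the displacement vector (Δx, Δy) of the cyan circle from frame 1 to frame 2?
(1.3, -2.4)

The cyan circle was at (2.8, 4.1) in frame 1 and (4.1, 1.7) in frame 2.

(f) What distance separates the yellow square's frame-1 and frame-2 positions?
4.3

The yellow square moved from (1.1, 2.5) to (2.9, 6.4), a distance of √(1.8² + 3.9²) ≈ 4.3.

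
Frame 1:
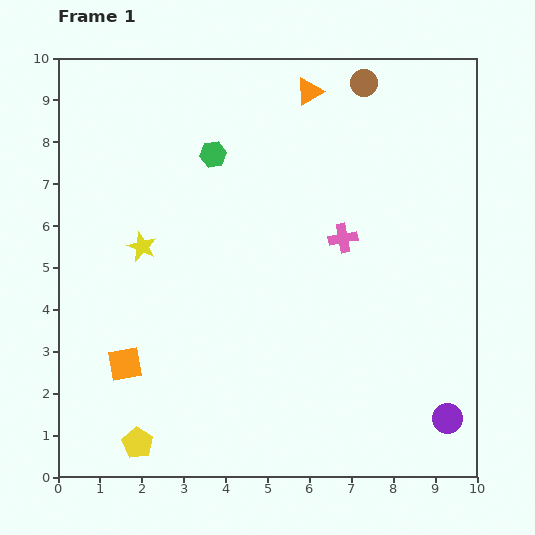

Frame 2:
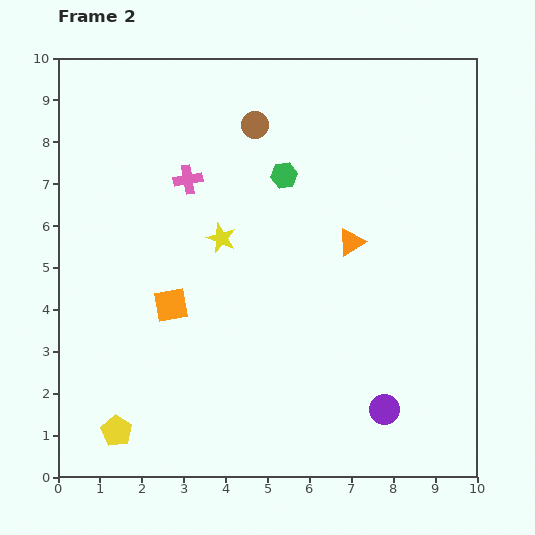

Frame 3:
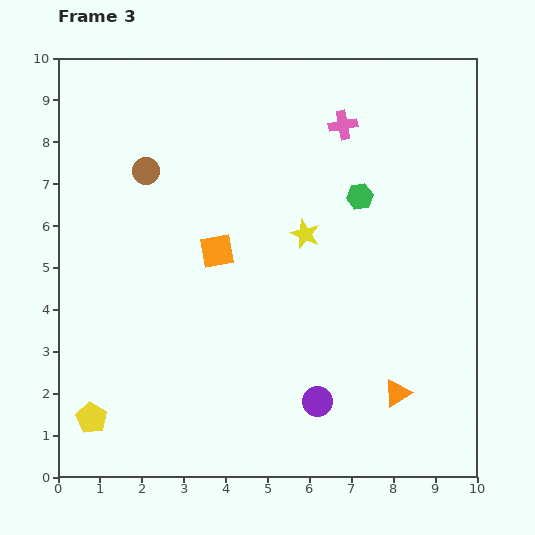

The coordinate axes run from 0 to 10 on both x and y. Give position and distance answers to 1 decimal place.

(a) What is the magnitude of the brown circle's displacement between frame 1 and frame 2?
2.8

The brown circle moved from (7.3, 9.4) to (4.7, 8.4), a distance of √(2.6² + 1.0²) ≈ 2.8.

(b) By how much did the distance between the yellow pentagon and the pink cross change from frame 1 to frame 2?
-0.7

Distance in frame 1: 6.9. Distance in frame 2: 6.2.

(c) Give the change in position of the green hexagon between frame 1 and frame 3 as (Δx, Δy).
(3.5, -1.0)

The green hexagon was at (3.7, 7.7) in frame 1 and (7.2, 6.7) in frame 3.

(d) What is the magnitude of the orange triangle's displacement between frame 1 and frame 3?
7.5

The orange triangle moved from (6.0, 9.2) to (8.1, 2.0), a distance of √(2.1² + 7.2²) ≈ 7.5.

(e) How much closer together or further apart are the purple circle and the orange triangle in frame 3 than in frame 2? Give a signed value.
-2.2

Distance in frame 2: 4.1. Distance in frame 3: 1.9.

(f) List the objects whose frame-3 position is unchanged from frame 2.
none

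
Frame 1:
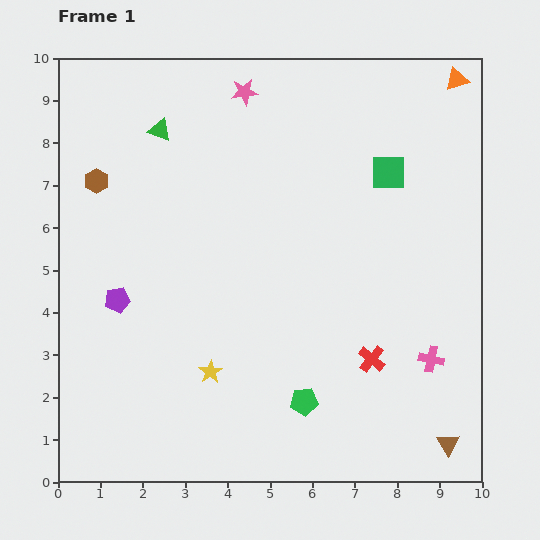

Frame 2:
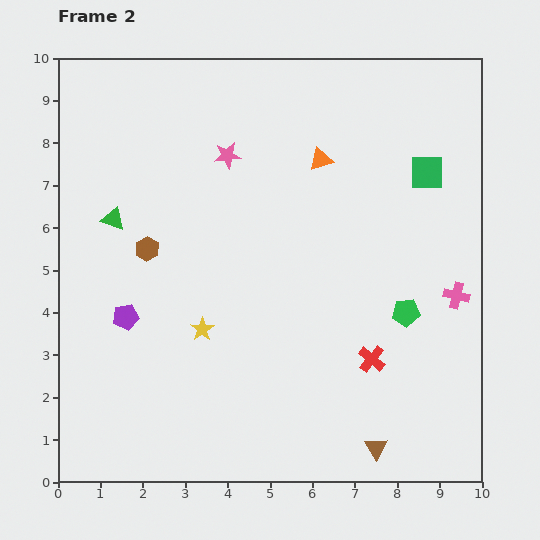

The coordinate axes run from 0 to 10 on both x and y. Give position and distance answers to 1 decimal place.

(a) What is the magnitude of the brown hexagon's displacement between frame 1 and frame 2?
2.0

The brown hexagon moved from (0.9, 7.1) to (2.1, 5.5), a distance of √(1.2² + 1.6²) ≈ 2.0.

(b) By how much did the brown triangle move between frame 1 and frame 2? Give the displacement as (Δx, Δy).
(-1.7, -0.1)

The brown triangle was at (9.2, 0.9) in frame 1 and (7.5, 0.8) in frame 2.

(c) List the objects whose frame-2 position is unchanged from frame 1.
the red cross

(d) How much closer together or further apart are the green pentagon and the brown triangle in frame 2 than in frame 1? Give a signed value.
-0.2

Distance in frame 1: 3.5. Distance in frame 2: 3.3.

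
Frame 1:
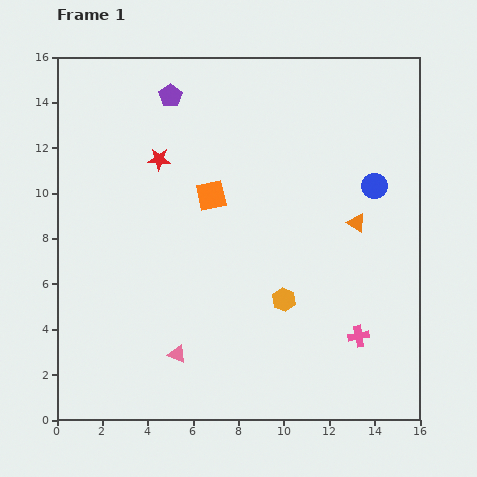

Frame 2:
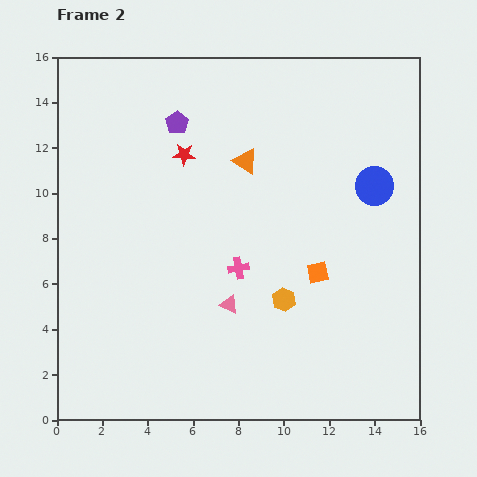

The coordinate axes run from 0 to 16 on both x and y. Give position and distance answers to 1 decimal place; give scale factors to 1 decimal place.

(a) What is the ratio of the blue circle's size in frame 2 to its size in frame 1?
1.5×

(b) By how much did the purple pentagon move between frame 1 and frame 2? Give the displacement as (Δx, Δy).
(0.3, -1.2)

The purple pentagon was at (5.0, 14.3) in frame 1 and (5.3, 13.1) in frame 2.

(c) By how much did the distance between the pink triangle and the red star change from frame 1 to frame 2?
-1.7

Distance in frame 1: 8.6. Distance in frame 2: 6.9.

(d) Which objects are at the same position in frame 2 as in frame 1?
the orange hexagon, the blue circle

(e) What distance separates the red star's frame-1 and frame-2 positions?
1.1

The red star moved from (4.5, 11.5) to (5.6, 11.7), a distance of √(1.1² + 0.2²) ≈ 1.1.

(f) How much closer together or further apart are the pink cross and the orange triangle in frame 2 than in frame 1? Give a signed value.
-0.3

Distance in frame 1: 5.0. Distance in frame 2: 4.7.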